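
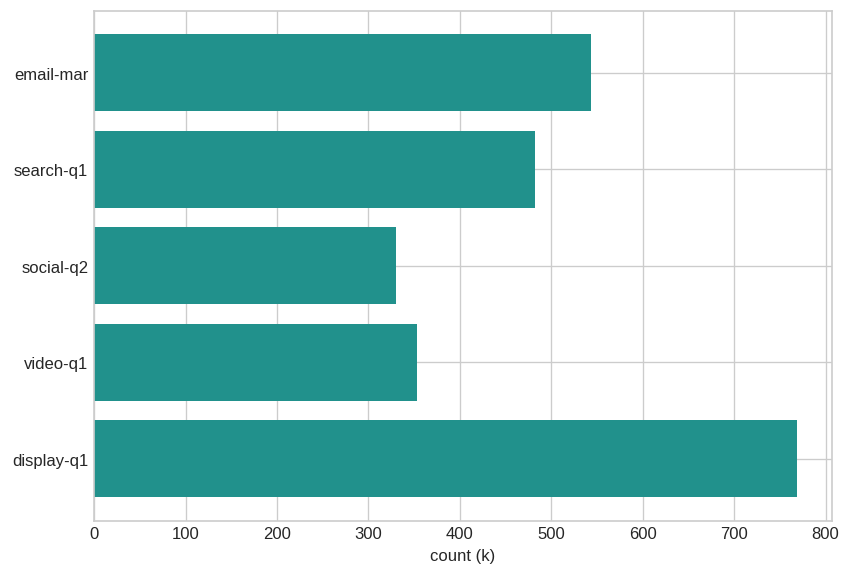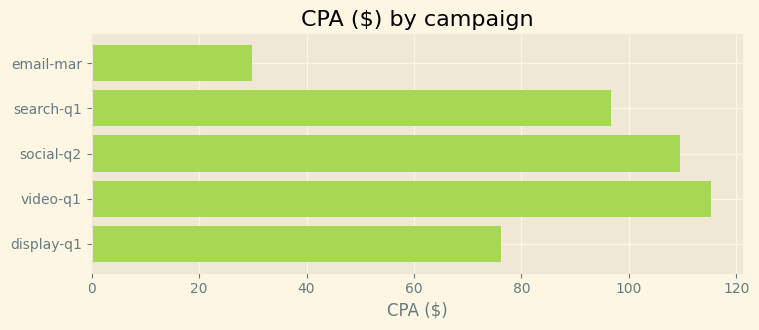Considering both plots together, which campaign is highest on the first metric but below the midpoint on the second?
Chart 2 median CPA ($) ≈ 100; below-median campaigns: email-mar, display-q1. Among those, display-q1 has the highest count (k) (≈ 800).

display-q1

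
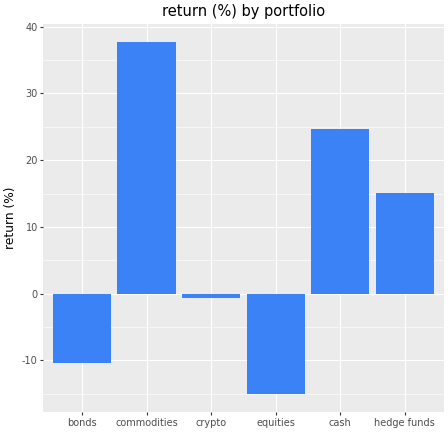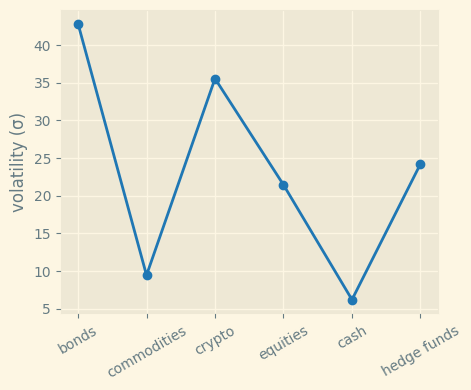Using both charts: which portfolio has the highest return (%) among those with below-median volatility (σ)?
Chart 2 median volatility (σ) ≈ 25; below-median portfolios: commodities, equities, cash. Among those, commodities has the highest return (%) (≈ 40).

commodities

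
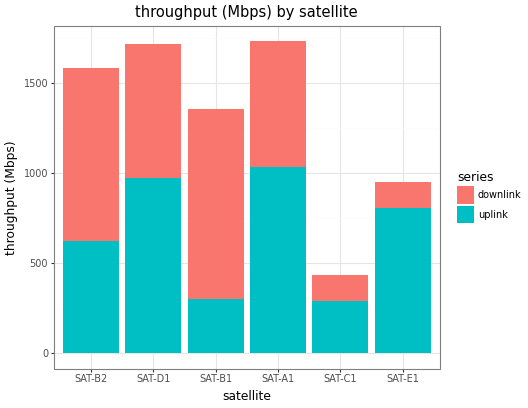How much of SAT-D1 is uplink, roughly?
≈ 1000

uplink top ≈ 1000, bottom ≈ 0; segment ≈ 1000.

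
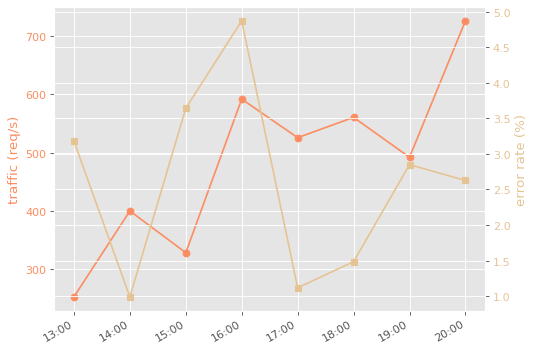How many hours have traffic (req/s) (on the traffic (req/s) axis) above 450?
Above 450: 16:00, 17:00, 18:00, 19:00, 20:00.

5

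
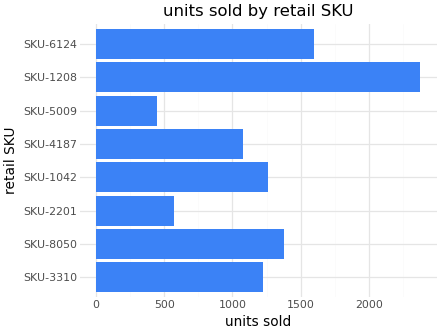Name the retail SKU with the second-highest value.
Top 3: SKU-1208 ≈ 2400, SKU-6124 ≈ 1600, SKU-8050 ≈ 1400.

SKU-6124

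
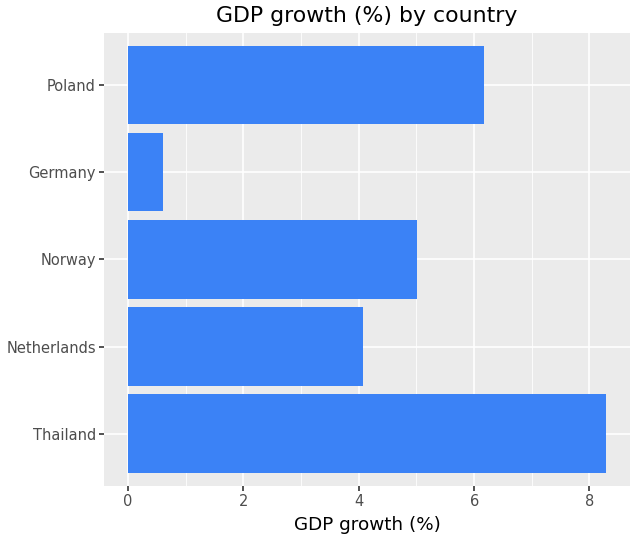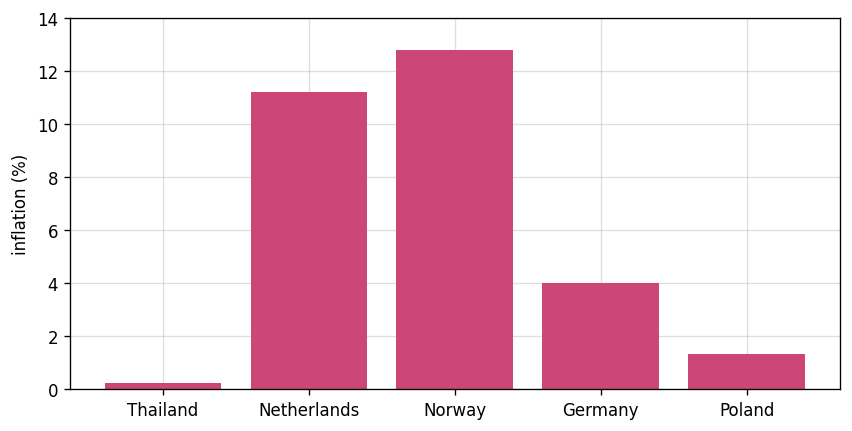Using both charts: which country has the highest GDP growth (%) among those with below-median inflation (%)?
Chart 2 median inflation (%) ≈ 4; below-median countries: Thailand, Poland. Among those, Thailand has the highest GDP growth (%) (≈ 8).

Thailand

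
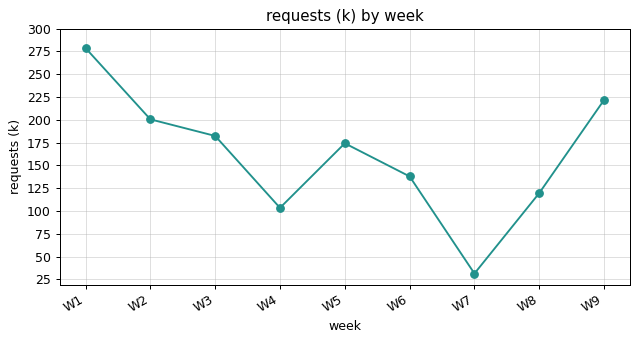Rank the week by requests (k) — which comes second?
W9

Top 3: W1 ≈ 275, W9 ≈ 225, W2 ≈ 200.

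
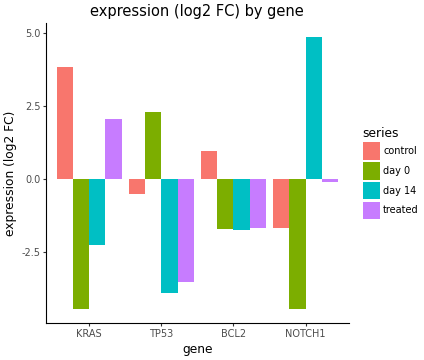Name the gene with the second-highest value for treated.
NOTCH1

Top 3 for treated: KRAS ≈ 2, NOTCH1 ≈ 0, BCL2 ≈ -2.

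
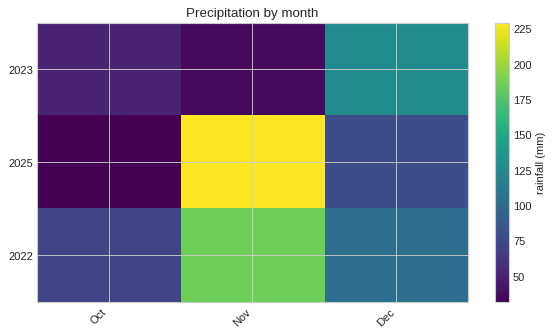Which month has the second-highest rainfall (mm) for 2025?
Dec

Top 3 for 2025: Nov ≈ 220, Dec ≈ 80, Oct ≈ 40.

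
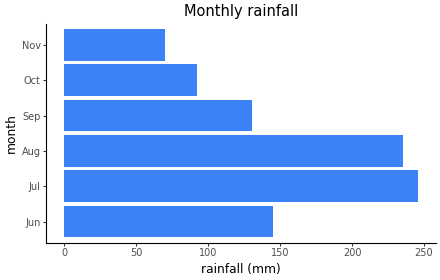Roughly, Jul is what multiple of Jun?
Jul ≈ 250, Jun ≈ 150; 250/150 ≈ 1.67.

≈ 1.67×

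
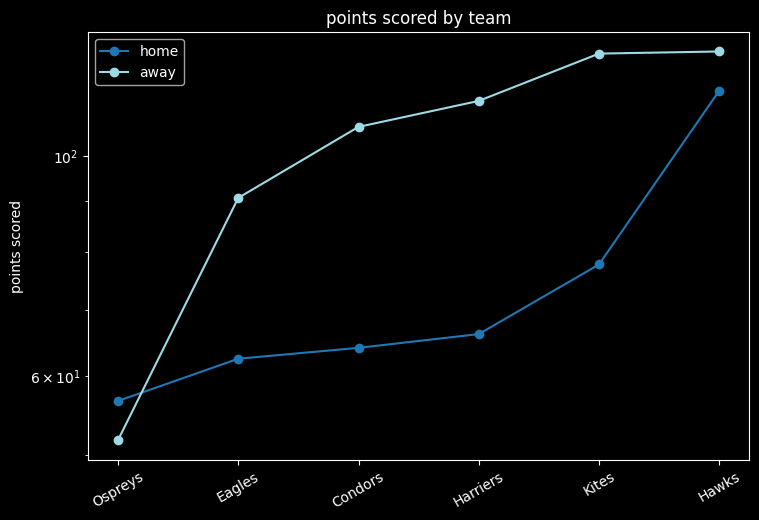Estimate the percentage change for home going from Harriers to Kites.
≈ +14.3%

Harriers ≈ 70, Kites ≈ 80; (80 − 70) / 70 ≈ +14.3%.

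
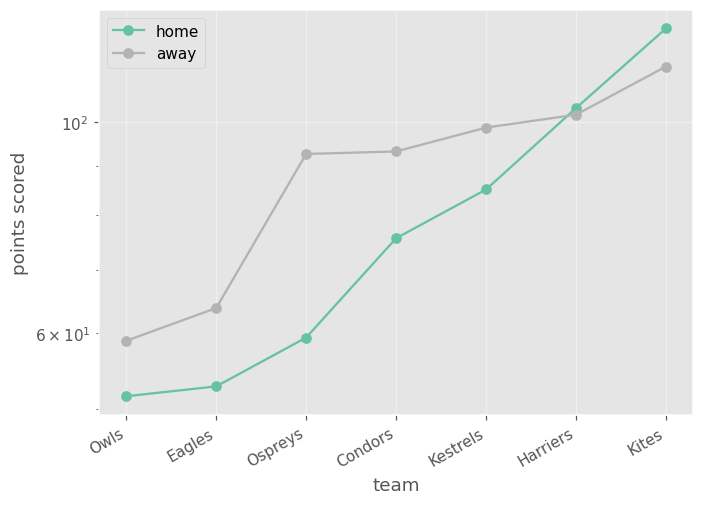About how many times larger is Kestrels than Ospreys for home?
≈ 1.5×

Kestrels ≈ 90, Ospreys ≈ 60; 90/60 ≈ 1.5.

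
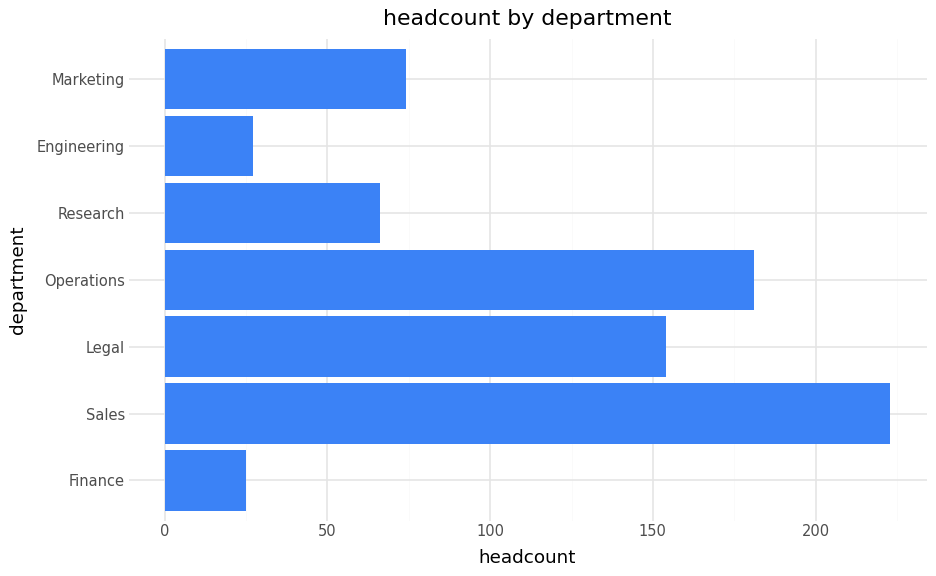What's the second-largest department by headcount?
Operations

Top 3: Sales ≈ 220, Operations ≈ 180, Legal ≈ 160.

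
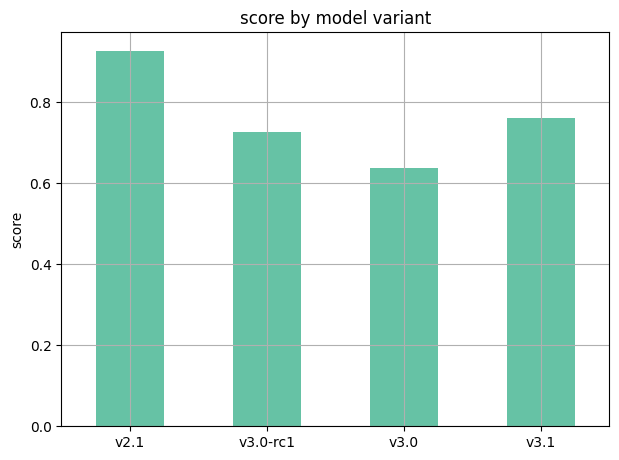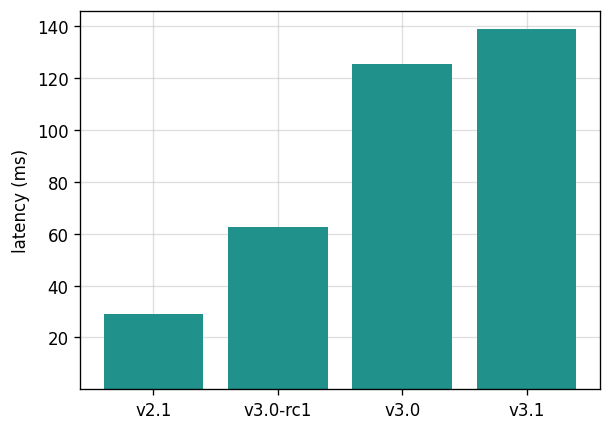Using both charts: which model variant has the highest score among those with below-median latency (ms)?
Chart 2 median latency (ms) ≈ 100; below-median model variants: v2.1, v3.0-rc1. Among those, v2.1 has the highest score (≈ 0.9).

v2.1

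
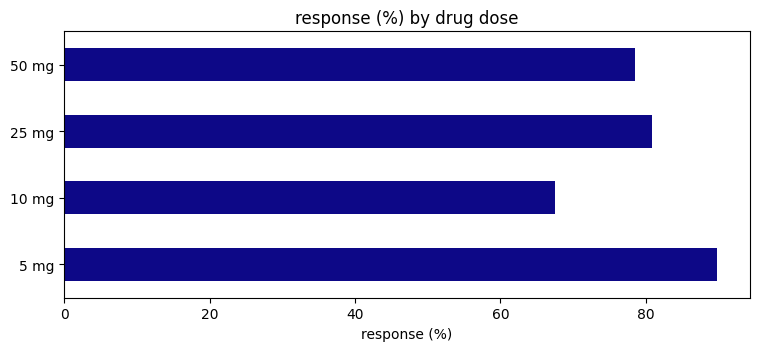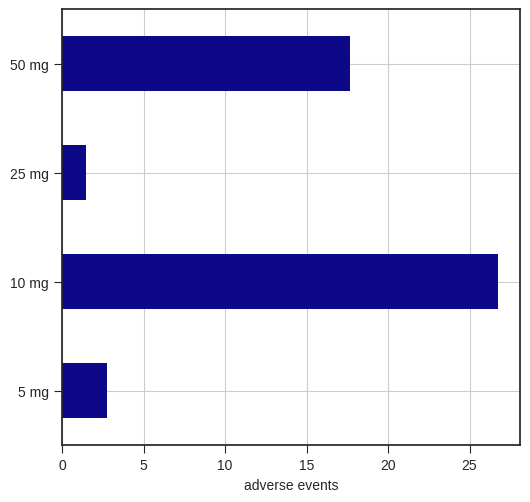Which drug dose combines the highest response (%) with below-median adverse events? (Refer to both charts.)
5 mg

Chart 2 median adverse events ≈ 10; below-median drug doses: 5 mg, 25 mg. Among those, 5 mg has the highest response (%) (≈ 90).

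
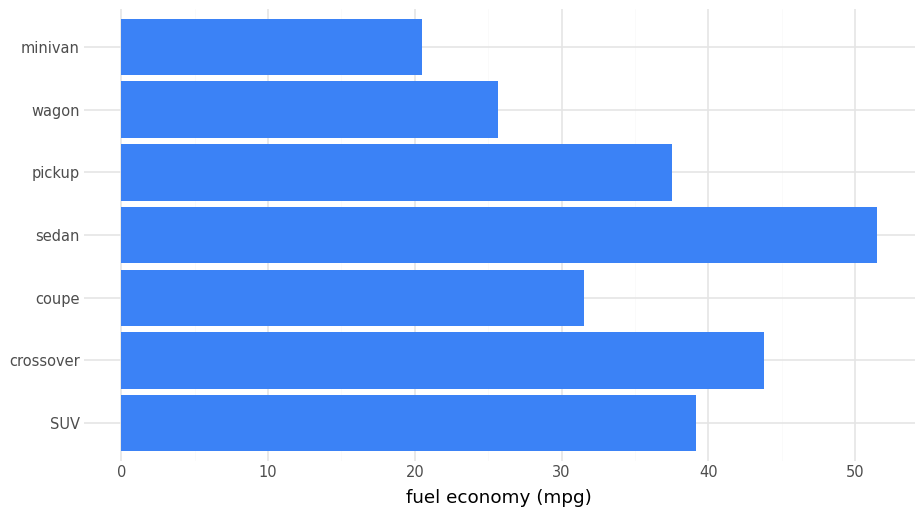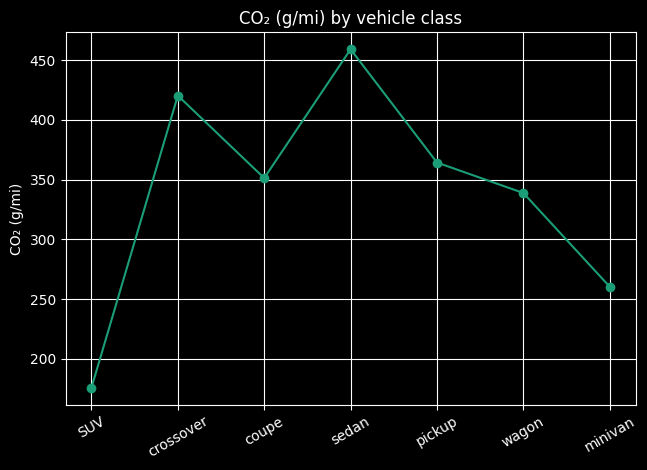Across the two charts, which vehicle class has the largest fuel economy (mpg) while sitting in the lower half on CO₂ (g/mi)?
SUV

Chart 2 median CO₂ (g/mi) ≈ 350; below-median vehicle classes: SUV, wagon, minivan. Among those, SUV has the highest fuel economy (mpg) (≈ 40).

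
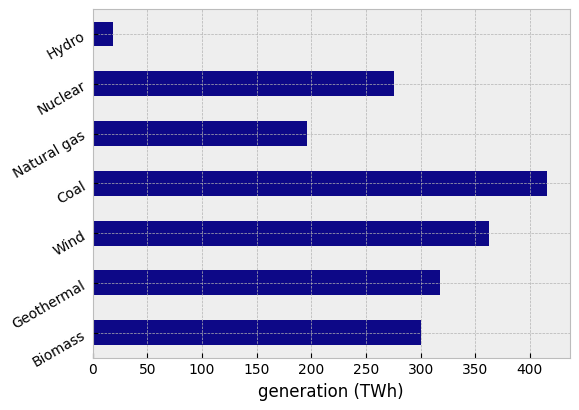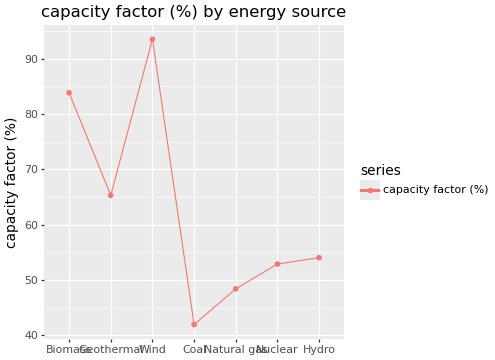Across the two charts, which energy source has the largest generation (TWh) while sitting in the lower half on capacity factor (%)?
Coal

Chart 2 median capacity factor (%) ≈ 50; below-median energy sources: Coal, Natural gas, Nuclear. Among those, Coal has the highest generation (TWh) (≈ 400).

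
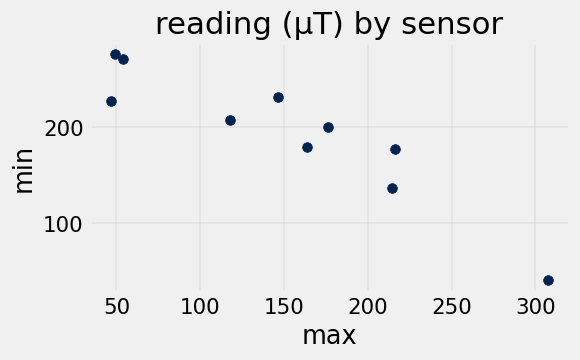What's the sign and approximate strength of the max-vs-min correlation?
Points are negatively correlated; strong (|r| ≈ 0.9).

negative, strong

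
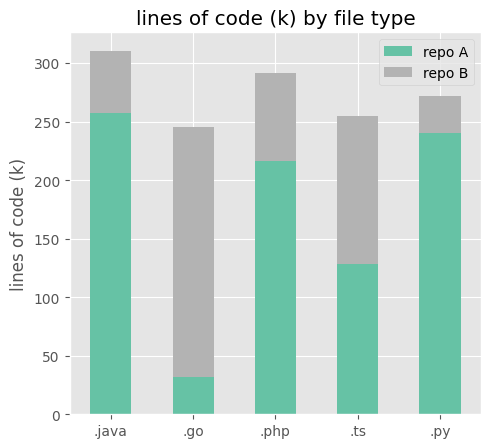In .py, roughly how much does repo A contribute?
repo A top ≈ 250, bottom ≈ 0; segment ≈ 250.

≈ 250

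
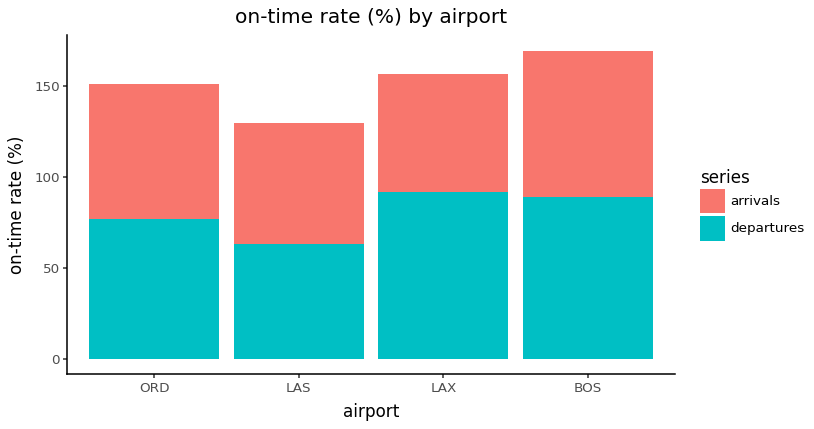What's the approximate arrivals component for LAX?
arrivals top ≈ 160, bottom ≈ 100; segment ≈ 60.

≈ 60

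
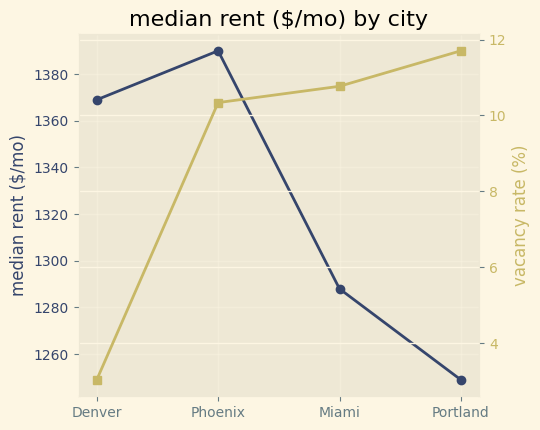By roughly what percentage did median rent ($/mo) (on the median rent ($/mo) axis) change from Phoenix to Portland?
≈ -11.4%

Phoenix ≈ 1400, Portland ≈ 1240; (1240 − 1400) / 1400 ≈ -11.4%.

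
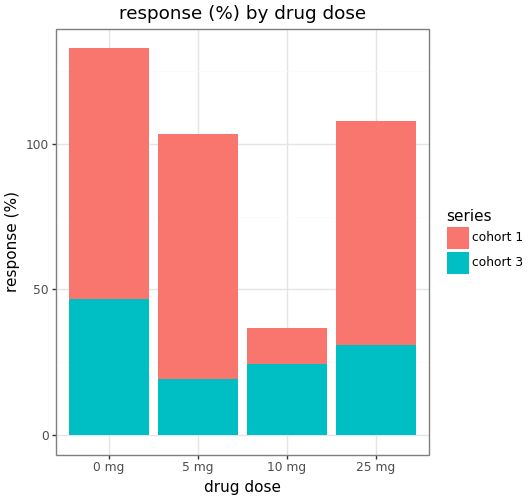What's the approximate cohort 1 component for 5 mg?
≈ 80

cohort 1 top ≈ 100, bottom ≈ 20; segment ≈ 80.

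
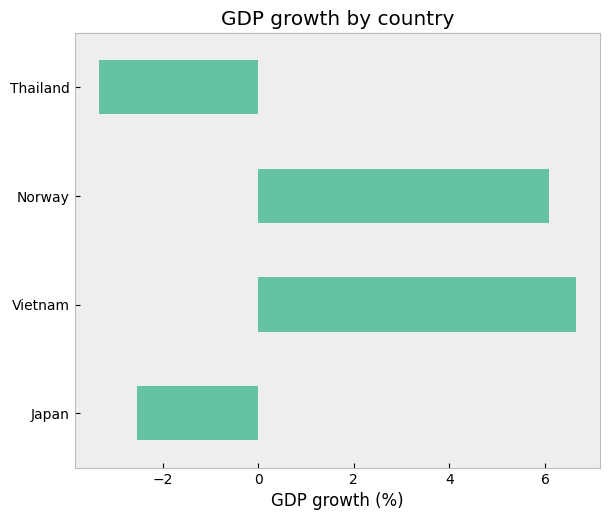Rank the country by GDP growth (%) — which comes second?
Top 3: Vietnam ≈ 7, Norway ≈ 6, Japan ≈ -3.

Norway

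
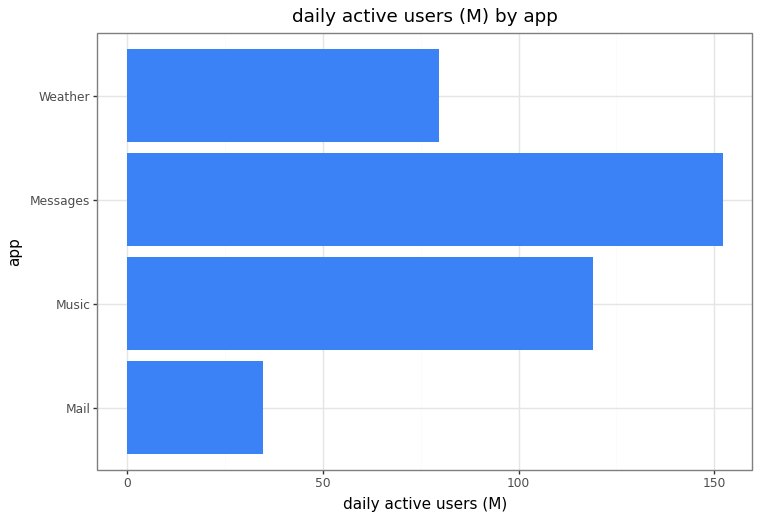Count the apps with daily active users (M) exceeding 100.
Above 100: Music, Messages.

2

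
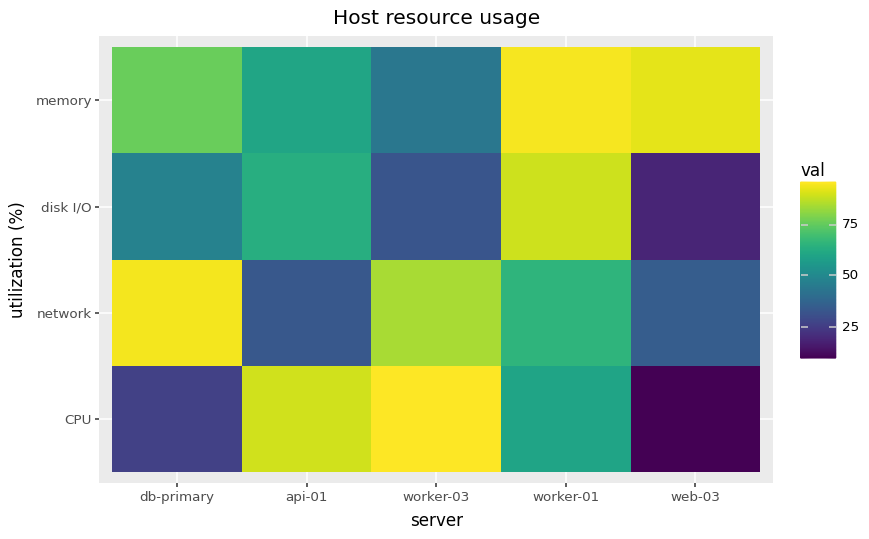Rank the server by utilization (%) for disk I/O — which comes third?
Top 4 for disk I/O: worker-01 ≈ 90, api-01 ≈ 60, db-primary ≈ 50, worker-03 ≈ 30.

db-primary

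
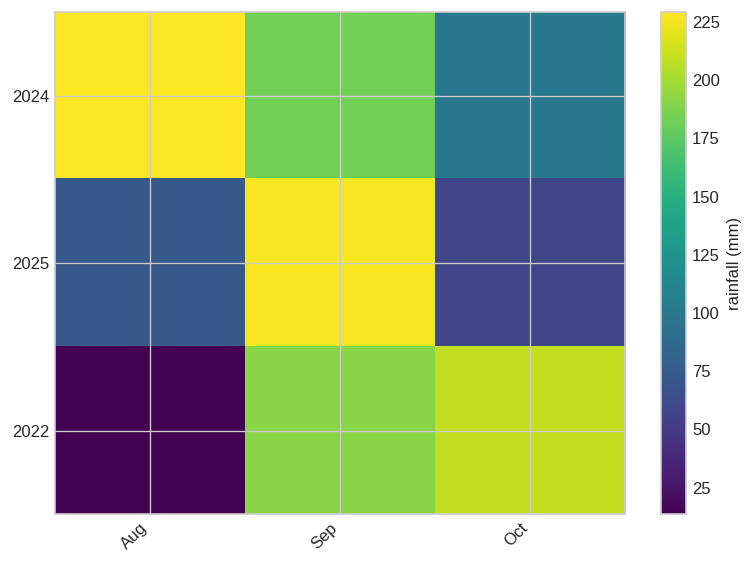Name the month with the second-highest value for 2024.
Top 3 for 2024: Aug ≈ 220, Sep ≈ 180, Oct ≈ 100.

Sep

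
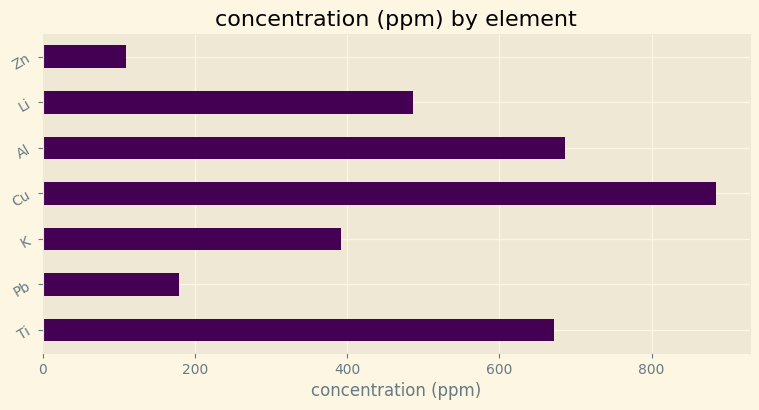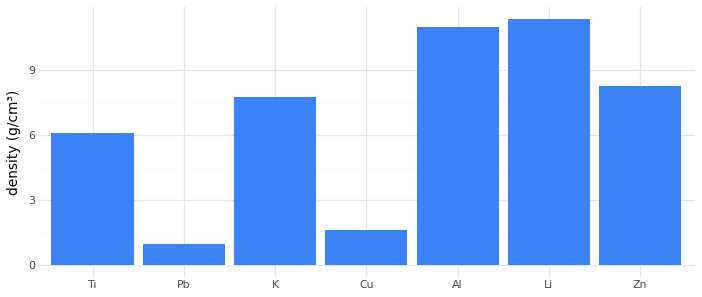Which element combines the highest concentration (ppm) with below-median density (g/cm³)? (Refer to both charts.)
Cu

Chart 2 median density (g/cm³) ≈ 8; below-median elements: Ti, Pb, Cu. Among those, Cu has the highest concentration (ppm) (≈ 900).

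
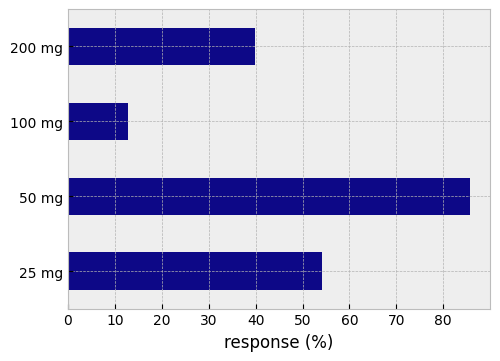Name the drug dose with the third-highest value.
200 mg

Top 4: 50 mg ≈ 90, 25 mg ≈ 50, 200 mg ≈ 40, 100 mg ≈ 10.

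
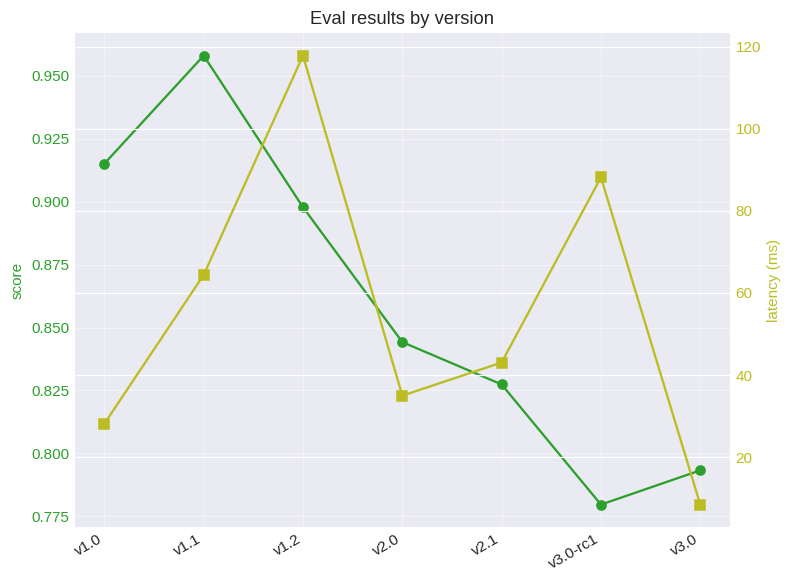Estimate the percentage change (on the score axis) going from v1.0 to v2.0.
≈ -8.7%

v1.0 ≈ 0.92, v2.0 ≈ 0.84; (0.84 − 0.92) / 0.92 ≈ -8.7%.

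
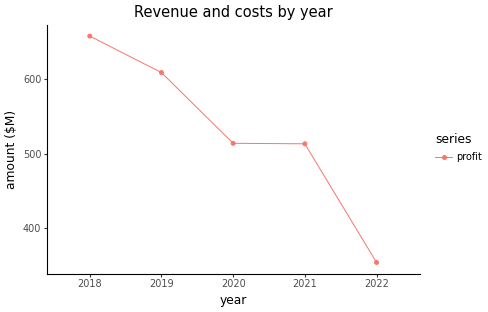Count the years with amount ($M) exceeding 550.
Above 550: 2018, 2019.

2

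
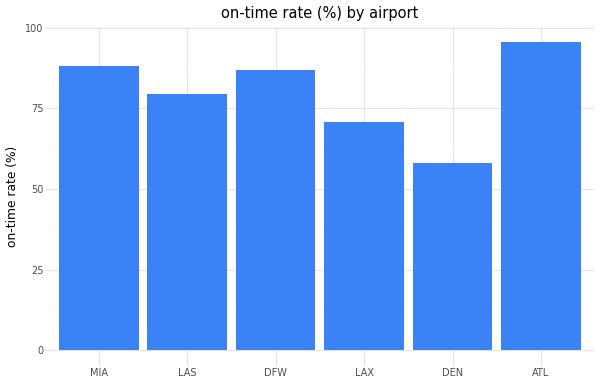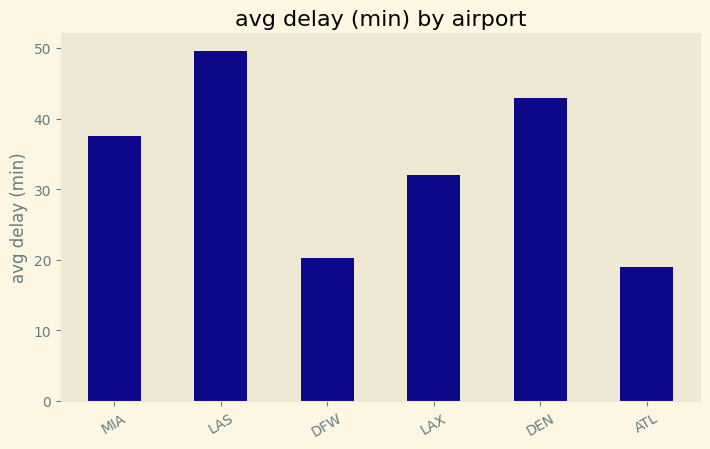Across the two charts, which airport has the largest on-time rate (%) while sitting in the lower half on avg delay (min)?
Chart 2 median avg delay (min) ≈ 35; below-median airports: DFW, LAX, ATL. Among those, ATL has the highest on-time rate (%) (≈ 100).

ATL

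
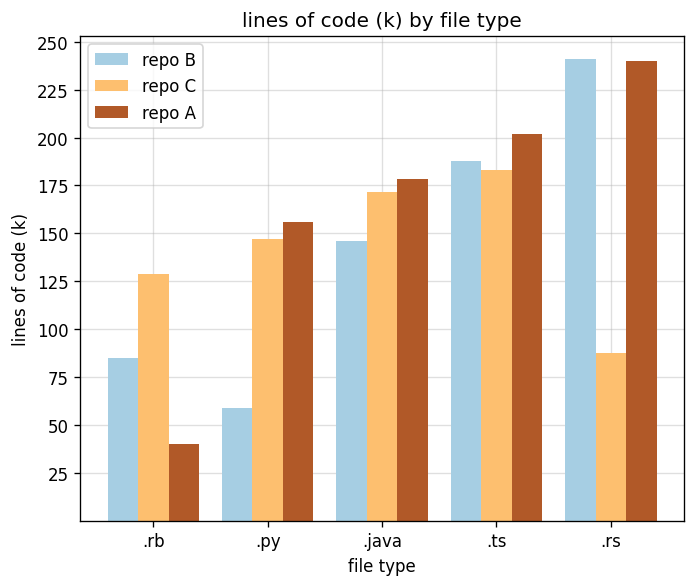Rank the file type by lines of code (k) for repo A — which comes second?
.ts

Top 3 for repo A: .rs ≈ 250, .ts ≈ 200, .java ≈ 175.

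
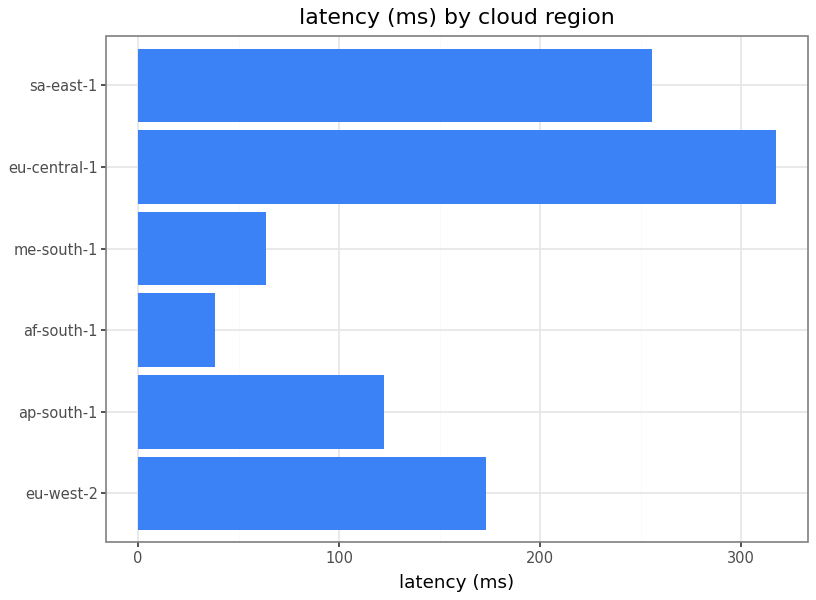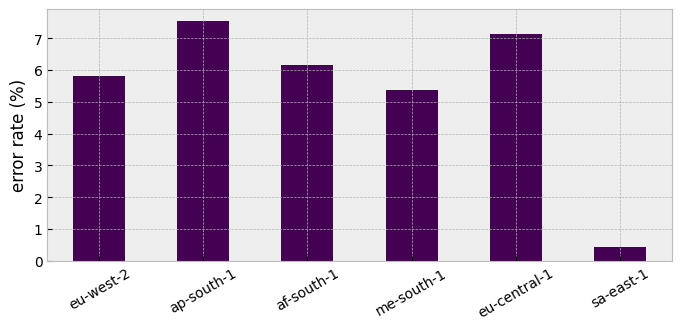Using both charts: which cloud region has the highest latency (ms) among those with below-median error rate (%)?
sa-east-1

Chart 2 median error rate (%) ≈ 6; below-median cloud regions: eu-west-2, me-south-1, sa-east-1. Among those, sa-east-1 has the highest latency (ms) (≈ 250).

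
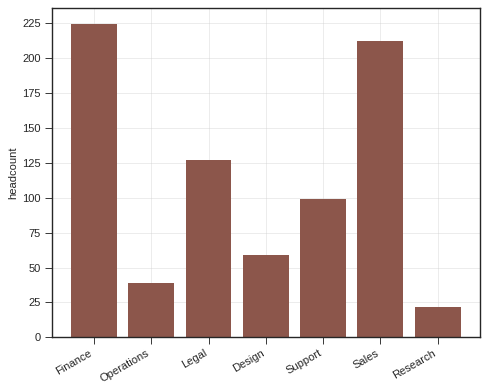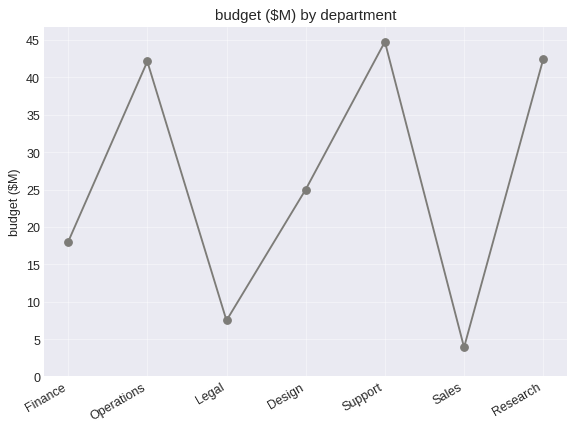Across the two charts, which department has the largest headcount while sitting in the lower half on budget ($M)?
Finance

Chart 2 median budget ($M) ≈ 25; below-median departments: Finance, Legal, Sales. Among those, Finance has the highest headcount (≈ 225).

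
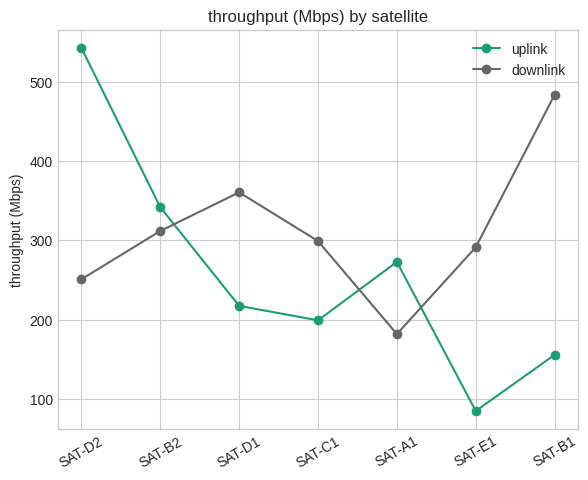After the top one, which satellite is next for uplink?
Top 3 for uplink: SAT-D2 ≈ 550, SAT-B2 ≈ 350, SAT-A1 ≈ 250.

SAT-B2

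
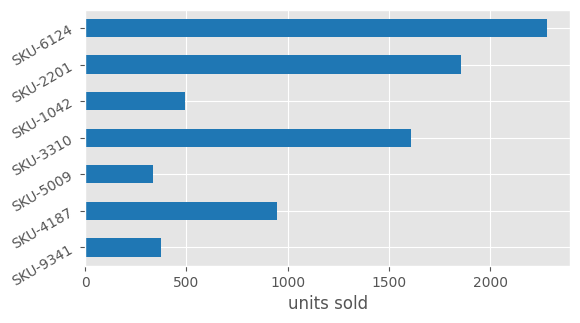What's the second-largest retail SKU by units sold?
SKU-2201

Top 3: SKU-6124 ≈ 2200, SKU-2201 ≈ 1800, SKU-3310 ≈ 1600.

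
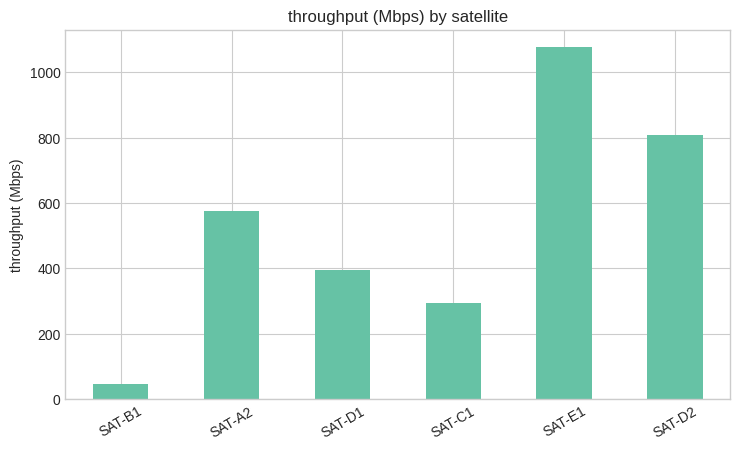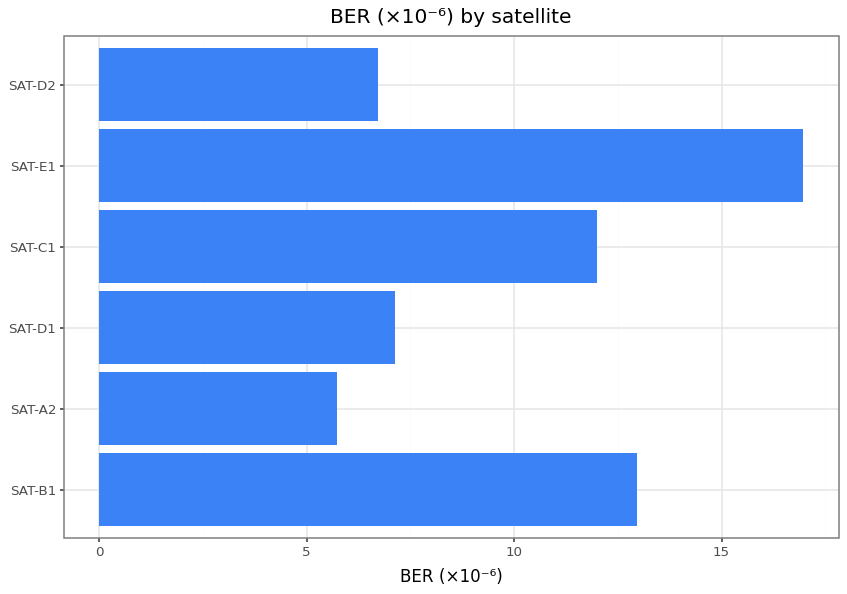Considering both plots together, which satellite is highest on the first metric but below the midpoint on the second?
Chart 2 median BER (×10⁻⁶) ≈ 10; below-median satellites: SAT-A2, SAT-D1, SAT-D2. Among those, SAT-D2 has the highest throughput (Mbps) (≈ 800).

SAT-D2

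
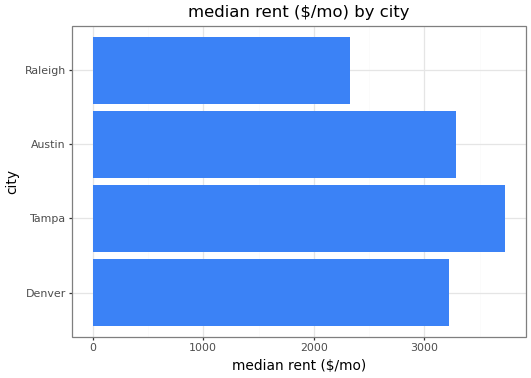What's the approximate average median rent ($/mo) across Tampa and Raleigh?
(3500 + 2500) / 2 ≈ 3000.

≈ 3000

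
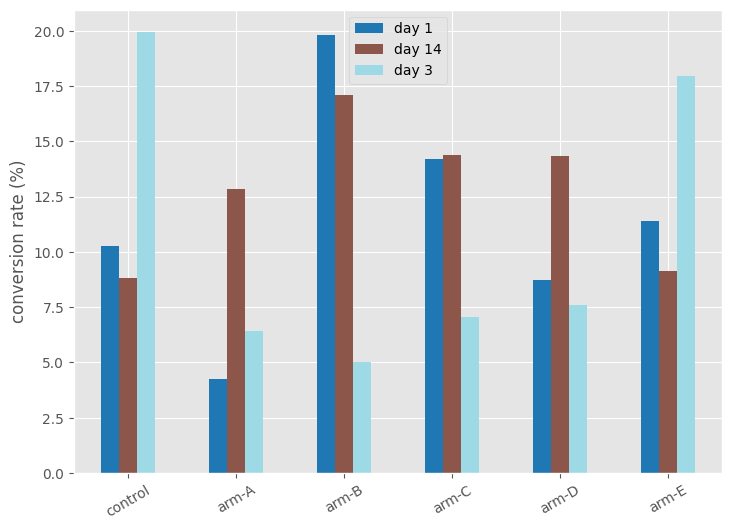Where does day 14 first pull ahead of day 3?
arm-A

control: day 14 ≈ 8 vs day 3 ≈ 20 (not yet); arm-A: day 14 ≈ 12 vs day 3 ≈ 6 (first crossover).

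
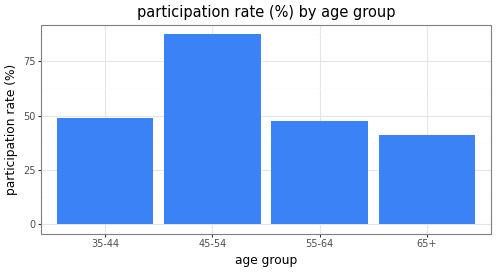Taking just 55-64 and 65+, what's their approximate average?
≈ 45

(50 + 40) / 2 ≈ 45.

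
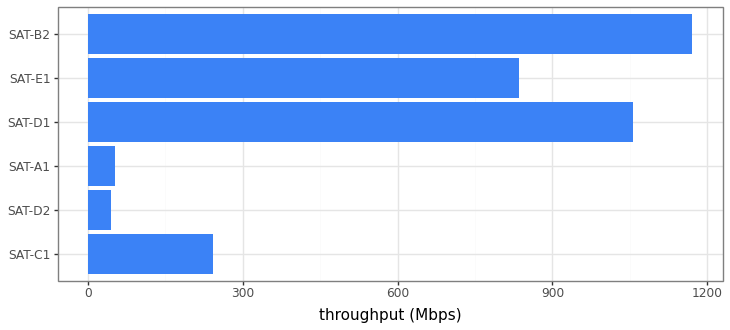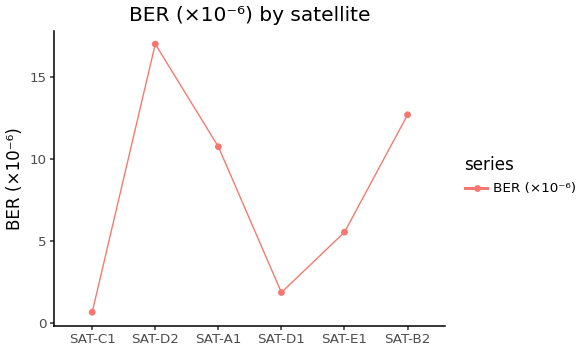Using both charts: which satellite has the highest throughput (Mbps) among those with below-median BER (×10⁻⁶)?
Chart 2 median BER (×10⁻⁶) ≈ 8; below-median satellites: SAT-C1, SAT-D1, SAT-E1. Among those, SAT-D1 has the highest throughput (Mbps) (≈ 1000).

SAT-D1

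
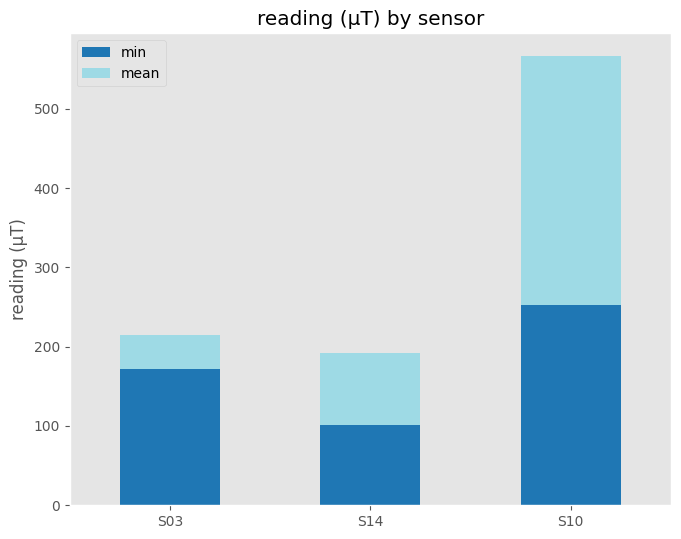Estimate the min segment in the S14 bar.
≈ 100

min top ≈ 100, bottom ≈ 0; segment ≈ 100.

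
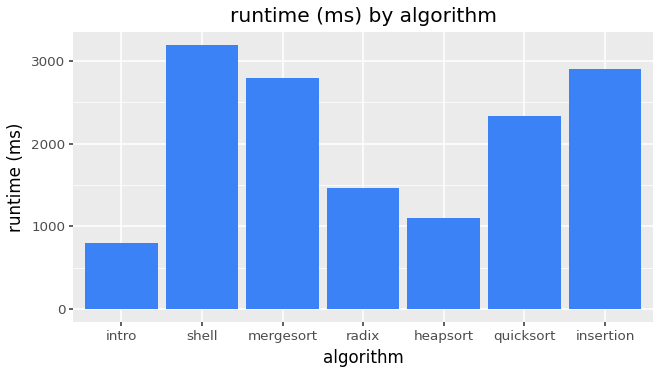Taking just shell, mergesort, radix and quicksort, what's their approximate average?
(3000 + 3000 + 1500 + 2500) / 4 ≈ 2500.

≈ 2500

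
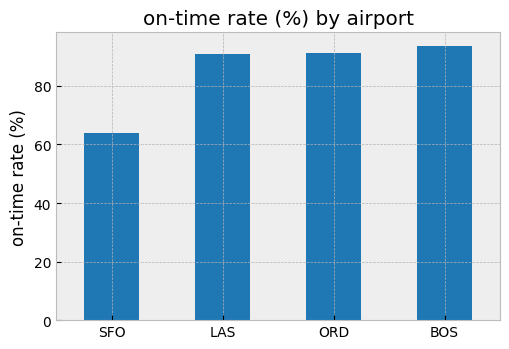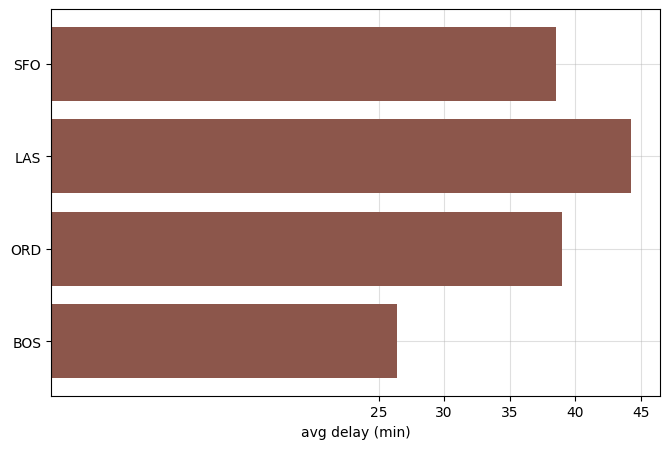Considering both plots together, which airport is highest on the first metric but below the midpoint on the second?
Chart 2 median avg delay (min) ≈ 40; below-median airports: SFO, BOS. Among those, BOS has the highest on-time rate (%) (≈ 90).

BOS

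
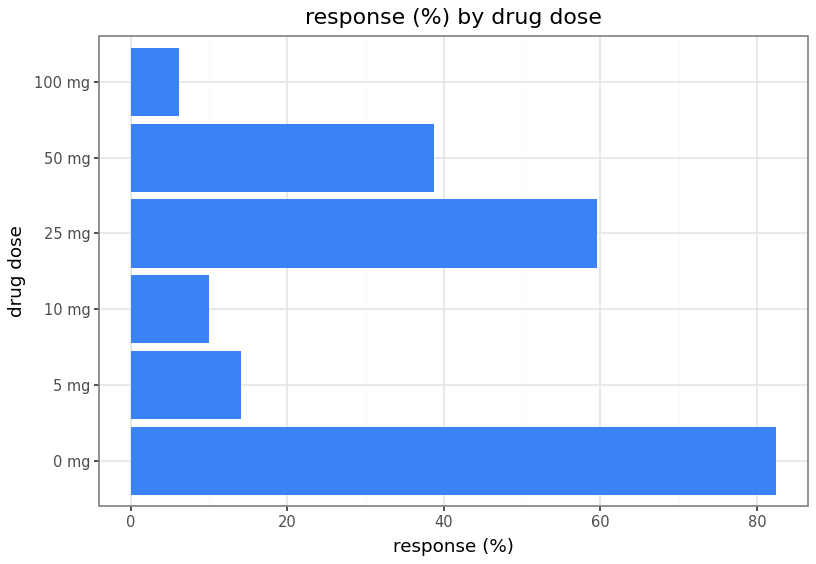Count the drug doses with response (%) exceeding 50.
2

Above 50: 0 mg, 25 mg.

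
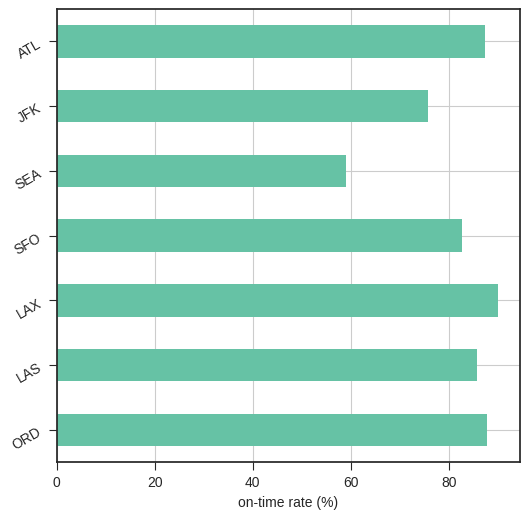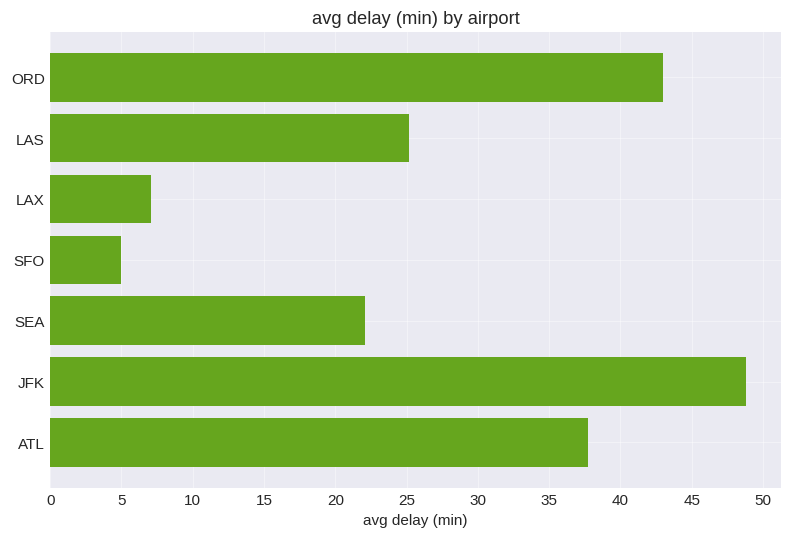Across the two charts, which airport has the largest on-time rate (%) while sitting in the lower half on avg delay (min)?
LAX

Chart 2 median avg delay (min) ≈ 25; below-median airports: LAX, SFO, SEA. Among those, LAX has the highest on-time rate (%) (≈ 90).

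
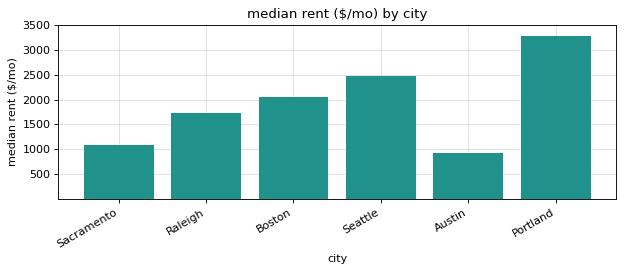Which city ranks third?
Top 4: Portland ≈ 3500, Seattle ≈ 2500, Boston ≈ 2000, Raleigh ≈ 1500.

Boston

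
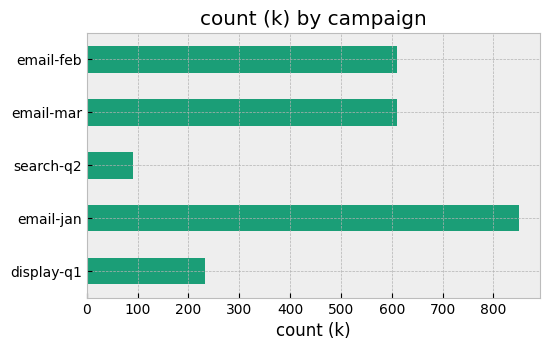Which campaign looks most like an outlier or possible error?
search-q2

search-q2 ≈ 100; the rest sit between ≈ 200 and ≈ 800.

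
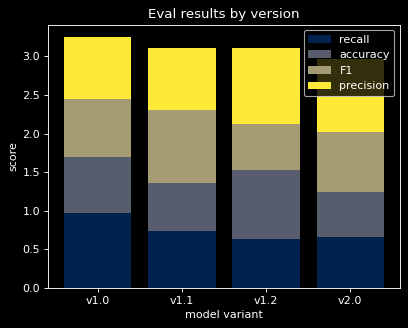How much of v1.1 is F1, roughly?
≈ 1.0

F1 top ≈ 2.5, bottom ≈ 1.5; segment ≈ 1.0.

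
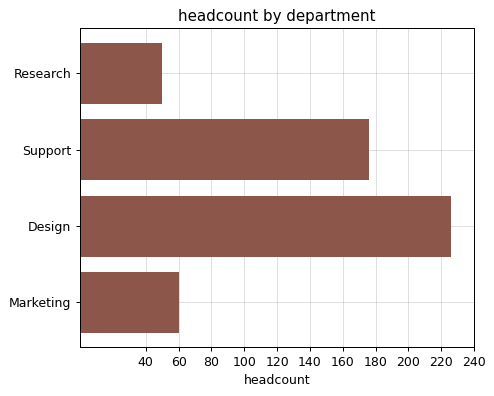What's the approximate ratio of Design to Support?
Design ≈ 220, Support ≈ 180; 220/180 ≈ 1.22.

≈ 1.22×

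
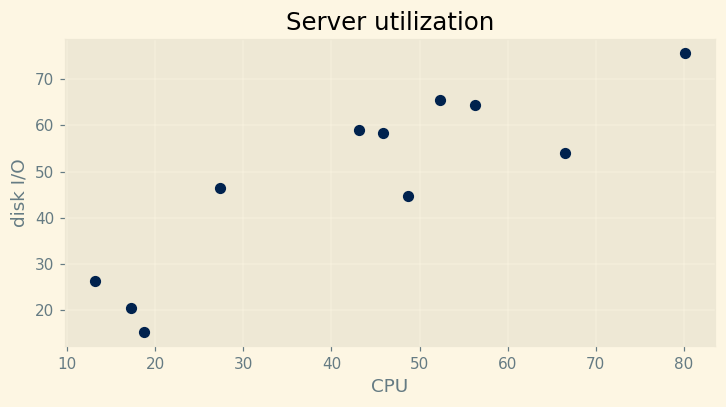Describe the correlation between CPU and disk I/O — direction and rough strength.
positive, strong

Points are positively correlated; strong (|r| ≈ 0.9).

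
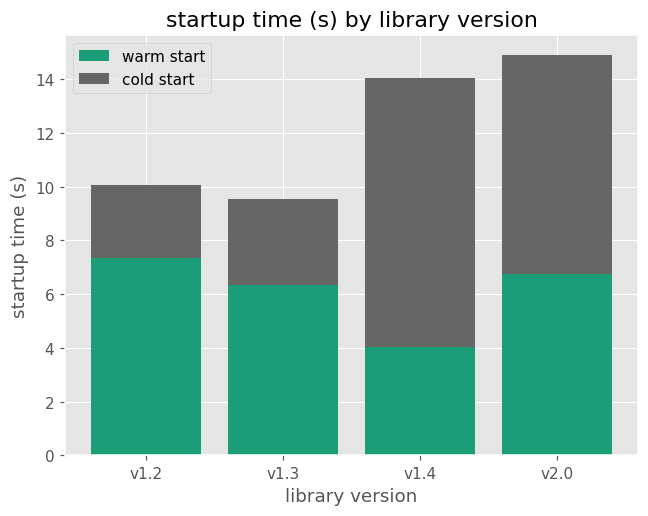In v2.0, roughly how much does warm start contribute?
≈ 6

warm start top ≈ 6, bottom ≈ 0; segment ≈ 6.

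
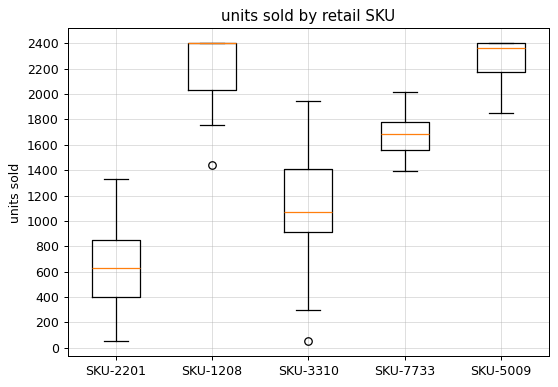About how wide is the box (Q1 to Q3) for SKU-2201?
Q3 ≈ 800, Q1 ≈ 400; IQR ≈ 400.

≈ 400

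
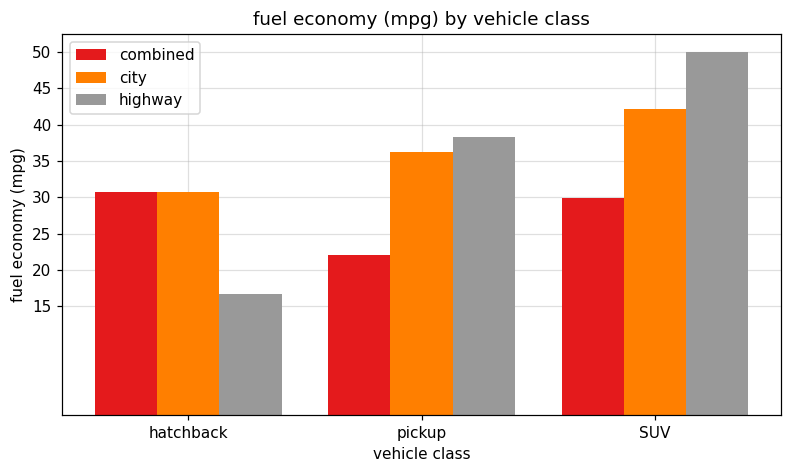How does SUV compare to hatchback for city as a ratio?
SUV ≈ 40, hatchback ≈ 30; 40/30 ≈ 1.33.

≈ 1.33×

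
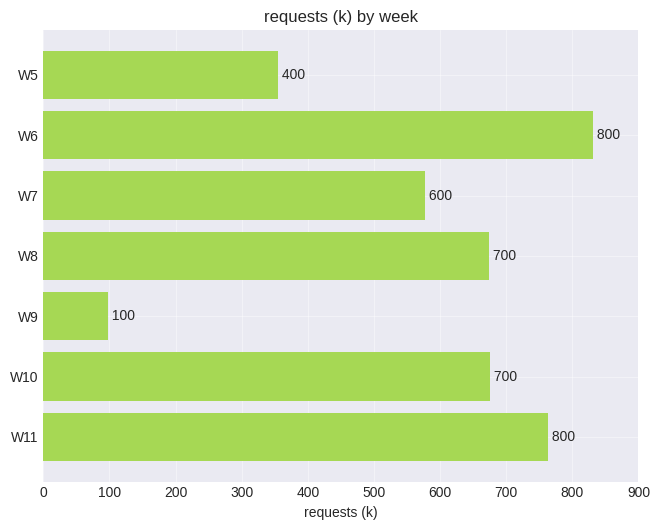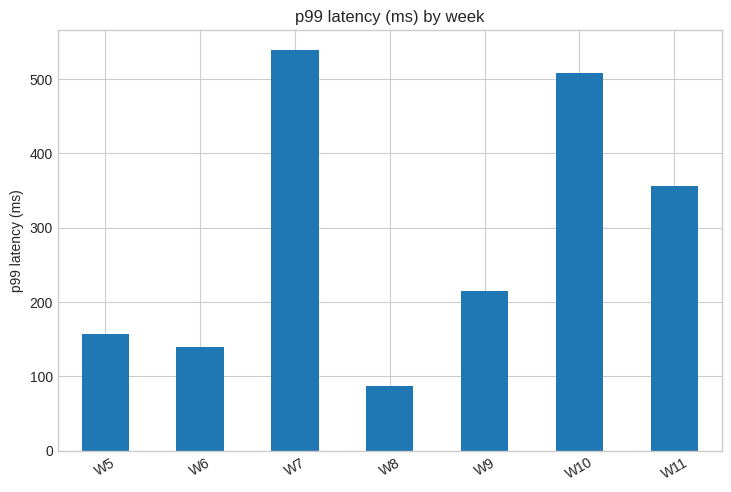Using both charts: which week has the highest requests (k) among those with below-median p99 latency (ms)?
Chart 2 median p99 latency (ms) ≈ 200; below-median weeks: W5, W6, W8. Among those, W6 has the highest requests (k) (≈ 800).

W6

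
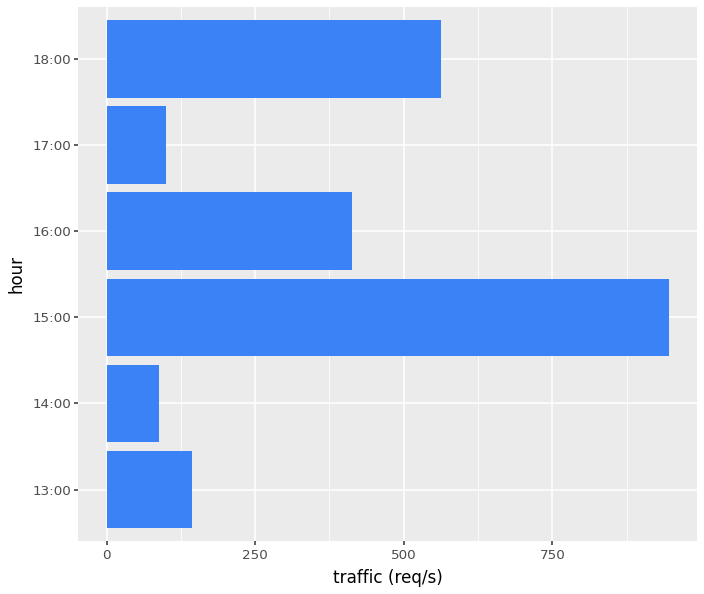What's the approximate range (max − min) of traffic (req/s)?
Max 15:00 ≈ 900, min 14:00 ≈ 100; range ≈ 800.

≈ 800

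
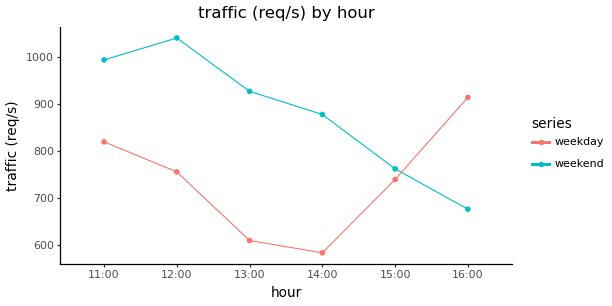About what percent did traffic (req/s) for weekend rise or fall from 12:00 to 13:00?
≈ -9.5%

12:00 ≈ 1050, 13:00 ≈ 950; (950 − 1050) / 1050 ≈ -9.5%.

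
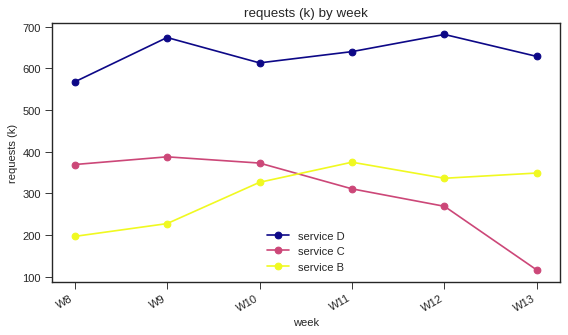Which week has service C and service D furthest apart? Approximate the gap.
W13, ≈ 550 k

W13: service C ≈ 100, service D ≈ 650 → gap ≈ 550. Next-largest (W12) is only ≈ 450.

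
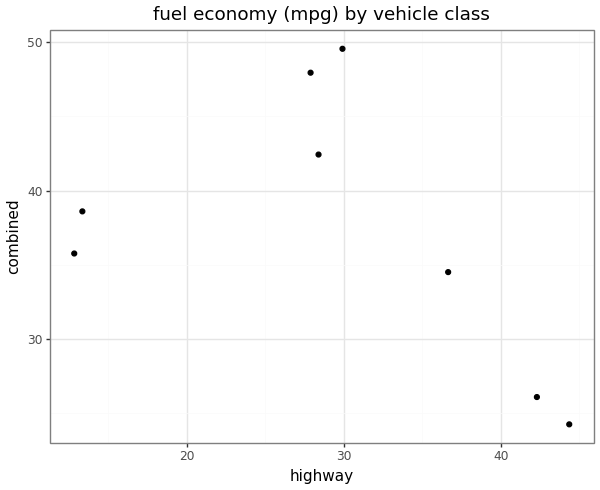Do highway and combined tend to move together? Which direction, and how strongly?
negative, moderate

Points are negatively correlated; moderate (|r| ≈ 0.5).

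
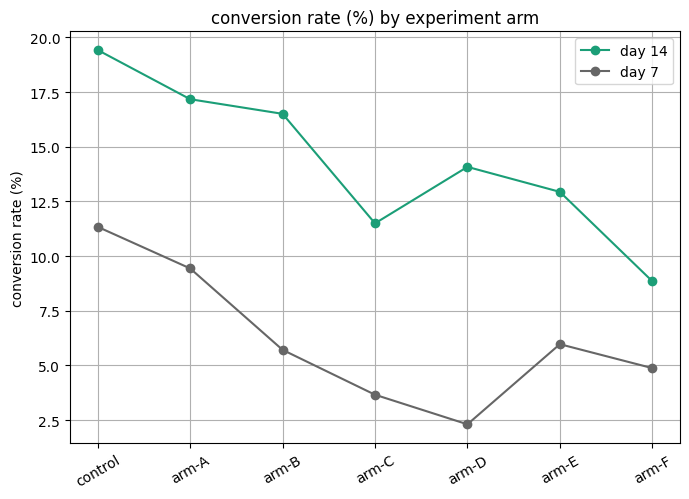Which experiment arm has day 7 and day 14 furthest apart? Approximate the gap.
arm-D: day 7 ≈ 2, day 14 ≈ 14 → gap ≈ 12. Next-largest (arm-B) is only ≈ 10.

arm-D, ≈ 12 %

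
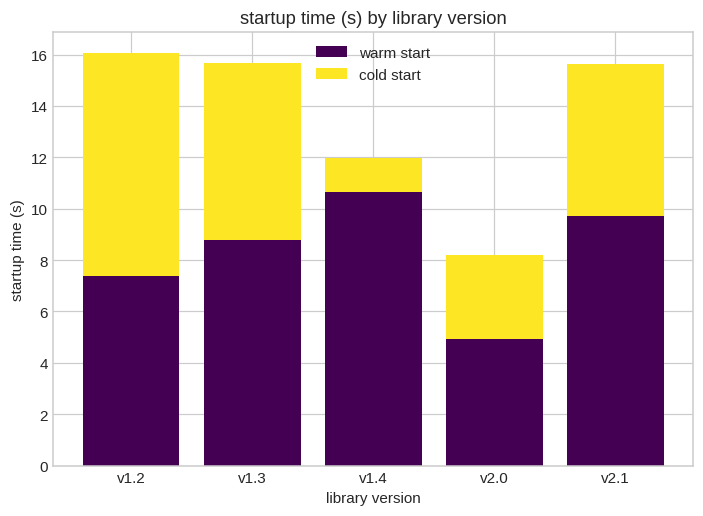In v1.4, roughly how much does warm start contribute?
≈ 10

warm start top ≈ 10, bottom ≈ 0; segment ≈ 10.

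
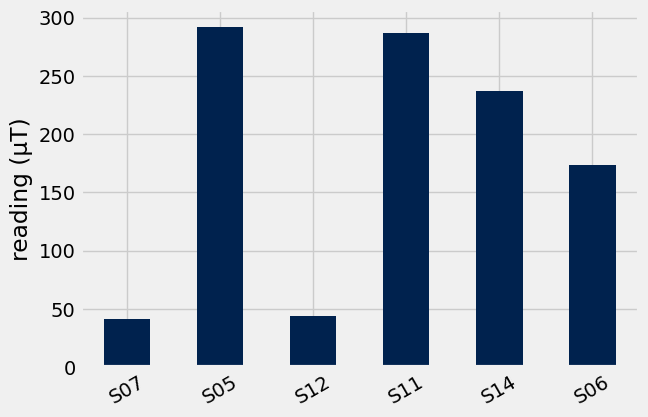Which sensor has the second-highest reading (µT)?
Top 3: S05 ≈ 300, S11 ≈ 275, S14 ≈ 225.

S11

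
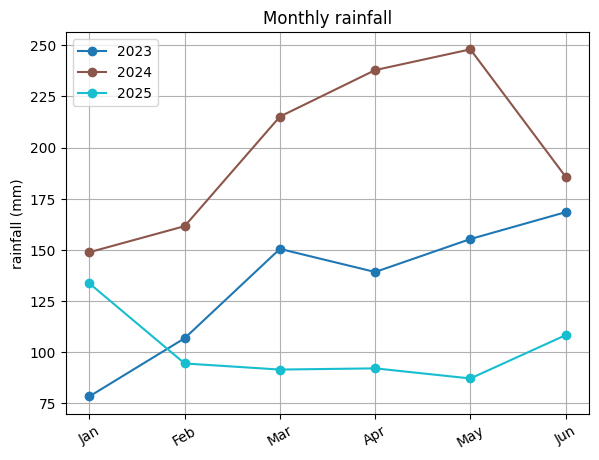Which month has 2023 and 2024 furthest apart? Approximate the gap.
Apr: 2023 ≈ 140, 2024 ≈ 240 → gap ≈ 100. Next-largest (May) is only ≈ 80.

Apr, ≈ 100 mm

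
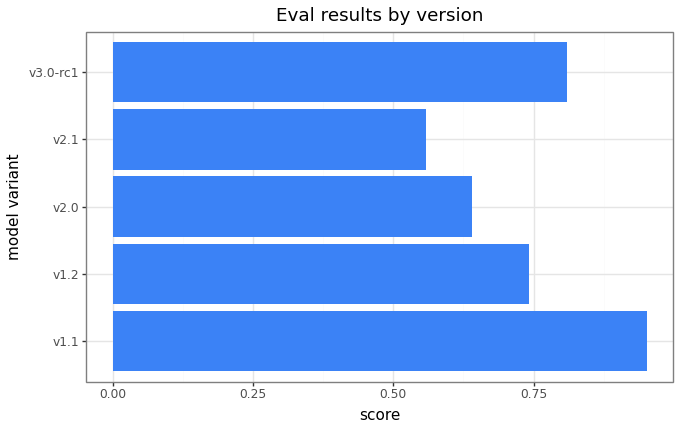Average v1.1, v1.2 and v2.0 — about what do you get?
(1.0 + 0.7 + 0.6) / 3 ≈ 0.77.

≈ 0.77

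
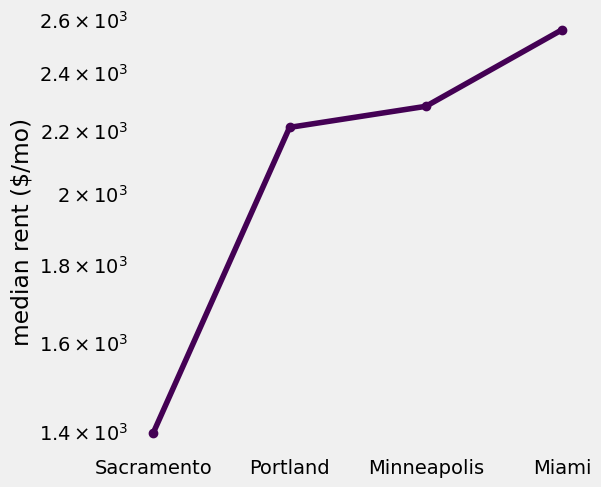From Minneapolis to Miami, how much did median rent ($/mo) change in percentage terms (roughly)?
Minneapolis ≈ 2300, Miami ≈ 2600; (2600 − 2300) / 2300 ≈ +13%.

≈ +13%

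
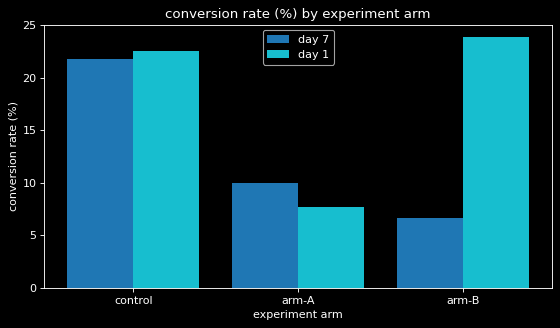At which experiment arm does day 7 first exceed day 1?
control: day 7 ≈ 22 vs day 1 ≈ 22 (not yet); arm-A: day 7 ≈ 10 vs day 1 ≈ 8 (first crossover).

arm-A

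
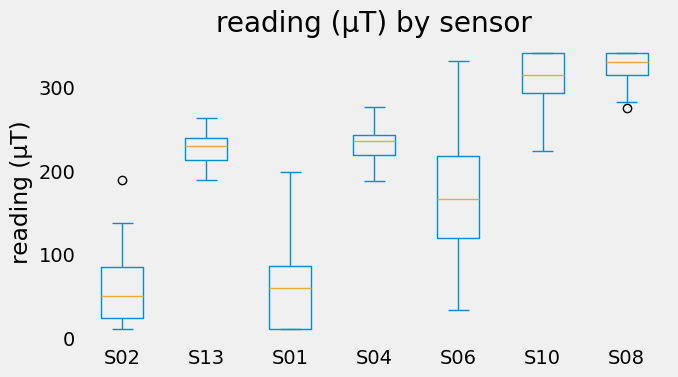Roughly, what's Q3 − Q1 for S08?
≈ 25

Q3 ≈ 350, Q1 ≈ 325; IQR ≈ 25.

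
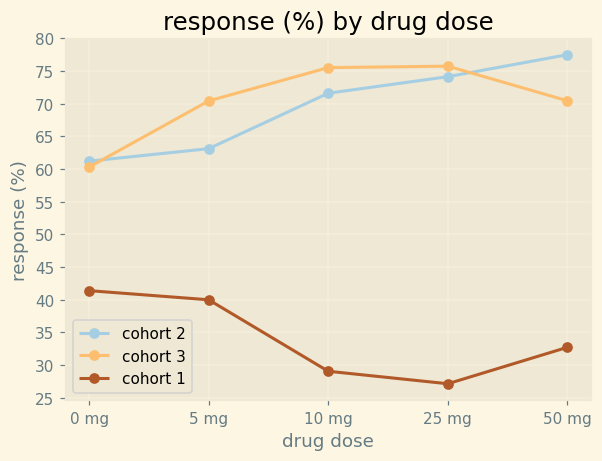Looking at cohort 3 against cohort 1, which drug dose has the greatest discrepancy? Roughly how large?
25 mg: cohort 3 ≈ 75, cohort 1 ≈ 25 → gap ≈ 50. Next-largest (10 mg) is only ≈ 45.

25 mg, ≈ 50 %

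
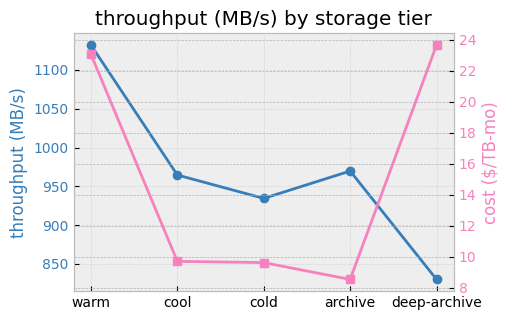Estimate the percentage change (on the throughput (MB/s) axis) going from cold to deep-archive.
≈ -10.5%

cold ≈ 950, deep-archive ≈ 850; (850 − 950) / 950 ≈ -10.5%.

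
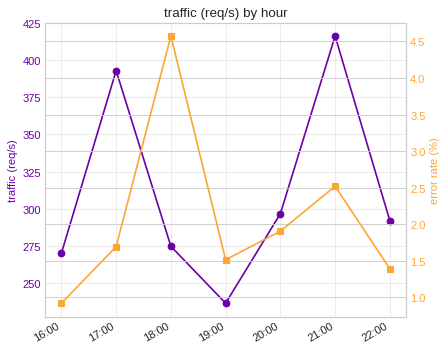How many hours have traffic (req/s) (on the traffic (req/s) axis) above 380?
Above 380: 17:00, 21:00.

2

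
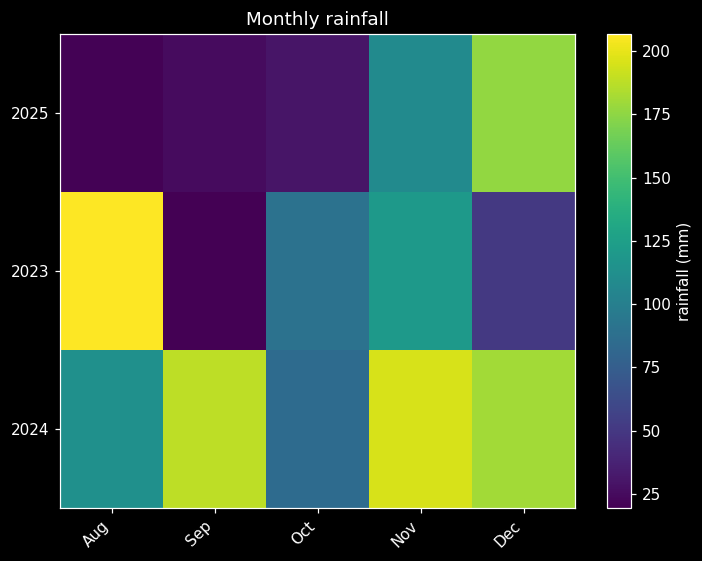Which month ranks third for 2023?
Top 4 for 2023: Aug ≈ 200, Nov ≈ 120, Oct ≈ 100, Dec ≈ 60.

Oct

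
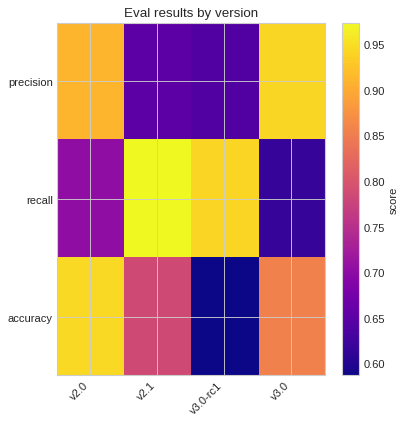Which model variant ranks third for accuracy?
Top 4 for accuracy: v2.0 ≈ 0.95, v3.0 ≈ 0.85, v2.1 ≈ 0.80, v3.0-rc1 ≈ 0.60.

v2.1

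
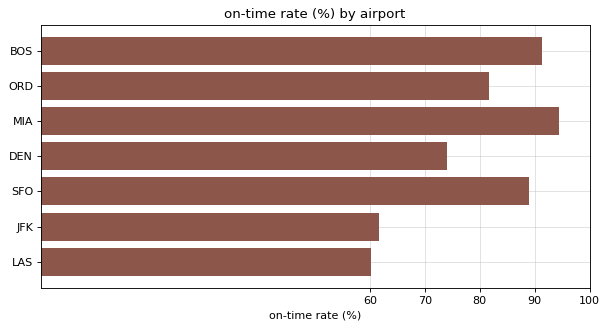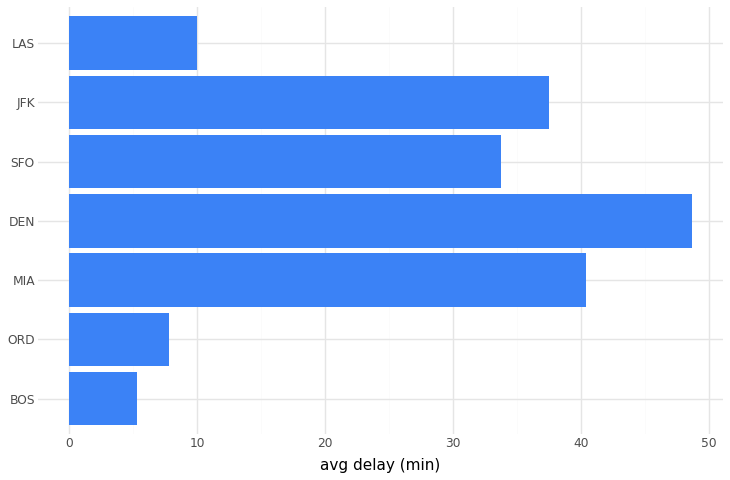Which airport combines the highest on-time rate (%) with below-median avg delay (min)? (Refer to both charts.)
Chart 2 median avg delay (min) ≈ 35; below-median airports: BOS, ORD, LAS. Among those, BOS has the highest on-time rate (%) (≈ 90).

BOS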